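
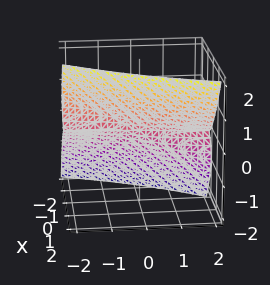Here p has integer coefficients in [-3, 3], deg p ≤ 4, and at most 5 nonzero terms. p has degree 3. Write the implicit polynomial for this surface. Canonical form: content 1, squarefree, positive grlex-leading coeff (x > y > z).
x^3 + 3*x*z^2 - 2*y*z^2 - 2*z^3

(a) Degree: no degree-2 surface has this shape, so deg p = 3.
(b) From the visible intercepts: it crosses the z-axis at the gridline z = 0; it meets the x-axis at x = 0 (among the integer gridlines); the visible y-axis segment lies entirely on the surface.
(c) The integer polynomial consistent with all of this is the stated p.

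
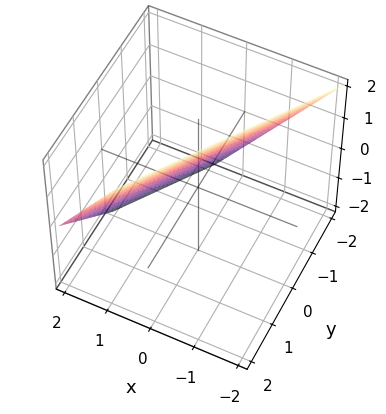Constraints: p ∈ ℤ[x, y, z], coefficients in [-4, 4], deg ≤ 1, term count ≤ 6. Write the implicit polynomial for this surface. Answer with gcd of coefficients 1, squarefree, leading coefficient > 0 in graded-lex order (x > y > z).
1. Degree: the surface is flat (a plane), so deg p = 1.
2. Checking where it meets the axes: it crosses the y-axis at the gridline y = -1; one z-axis crossing is at z = 1.
3. Solving for integer coefficients yields p as stated.

3*x - 2*y + 2*z - 2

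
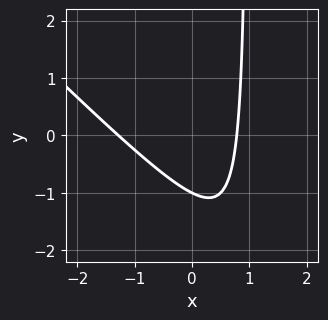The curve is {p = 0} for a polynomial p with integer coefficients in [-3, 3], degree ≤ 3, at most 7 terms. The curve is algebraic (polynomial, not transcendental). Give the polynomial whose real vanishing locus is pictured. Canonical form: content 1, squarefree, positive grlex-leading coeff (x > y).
2*x^2 + 2*x*y + x - 2*y - 2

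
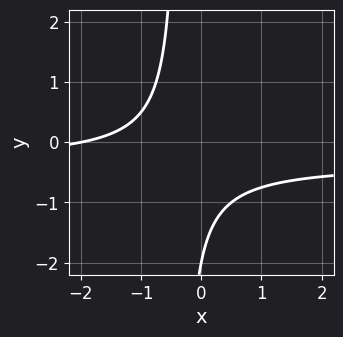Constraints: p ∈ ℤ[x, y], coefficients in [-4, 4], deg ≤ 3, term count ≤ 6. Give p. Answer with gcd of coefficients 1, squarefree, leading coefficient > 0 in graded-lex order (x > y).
3*x*y + x + y + 2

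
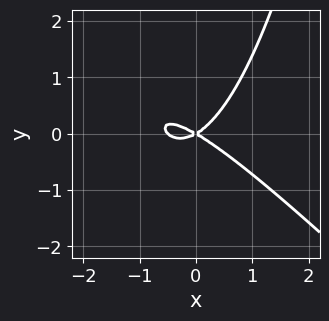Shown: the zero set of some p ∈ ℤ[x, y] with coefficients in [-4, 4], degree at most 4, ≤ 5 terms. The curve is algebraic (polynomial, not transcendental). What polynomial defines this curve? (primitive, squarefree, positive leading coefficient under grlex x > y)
2*x^3 + 2*x^2*y + x^2 - 3*y^2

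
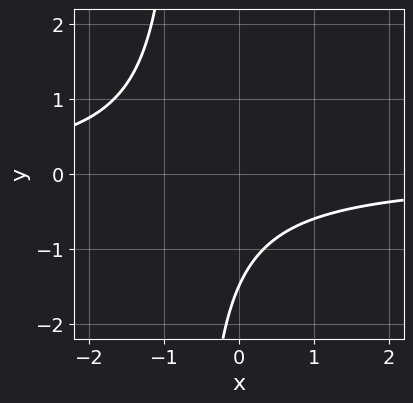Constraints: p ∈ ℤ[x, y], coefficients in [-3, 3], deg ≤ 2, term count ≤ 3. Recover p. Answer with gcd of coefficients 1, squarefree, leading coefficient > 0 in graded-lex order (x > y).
(a) deg p = 2. No degree-1 curve has this shape.
(b) From the axis intercepts and sections: the curve avoids every integer x-axis point in the box.
(c) These observations pin down the coefficients.

3*x*y + 2*y + 3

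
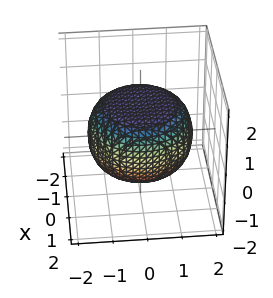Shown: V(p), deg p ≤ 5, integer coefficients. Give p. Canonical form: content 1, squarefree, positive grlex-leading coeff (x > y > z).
(a) Degree: the shape is more complex than any degree-3 surface, so deg p = 4.
(b) Symmetry: the surface is invariant under rotation about z: p = q(x² + y², z).
(c) From the visible intercepts: the z-axis gridline crossings are at z ∈ {-1, 1}; a circular section at z = 0 has radius between 1 and 2.
(d) These observations pin down the coefficients.

x^4 + 2*x^2*y^2 + y^4 - x^2 - y^2 + 3*z^2 - 3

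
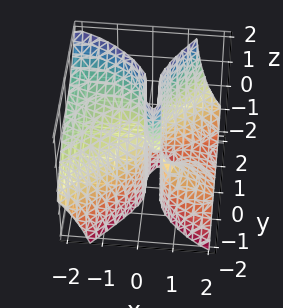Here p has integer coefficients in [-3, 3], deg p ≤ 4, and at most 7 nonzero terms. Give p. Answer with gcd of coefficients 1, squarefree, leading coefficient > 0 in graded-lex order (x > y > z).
deg p = 3. The shape is more complex than any degree-2 surface.
Against the integer gridlines: it crosses the y-axis at the gridline y = 0; every point of the z-axis in the box is on the surface; one x-axis crossing is at x = 0.
Fitting integer coefficients to these (and the overall shape) gives p.

x^3 + 2*x^2*z - y^3 + x*y - x*z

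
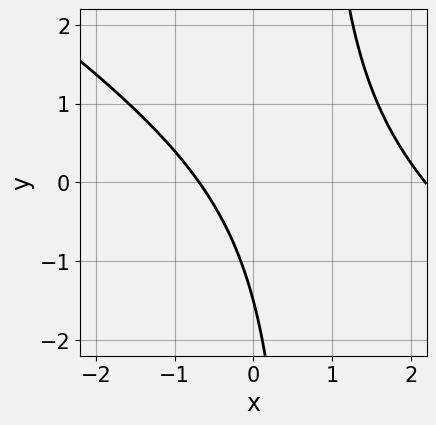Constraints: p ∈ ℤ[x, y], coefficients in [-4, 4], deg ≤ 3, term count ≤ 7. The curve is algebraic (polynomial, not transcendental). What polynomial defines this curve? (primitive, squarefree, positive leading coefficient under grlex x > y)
First, the degree is 2 — the shape is more complex than any degree-1 curve.
Finally, solving for integer coefficients yields p as stated.

2*x^2 + 3*x*y - 3*x - 2*y - 3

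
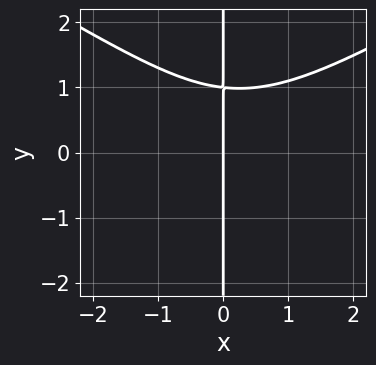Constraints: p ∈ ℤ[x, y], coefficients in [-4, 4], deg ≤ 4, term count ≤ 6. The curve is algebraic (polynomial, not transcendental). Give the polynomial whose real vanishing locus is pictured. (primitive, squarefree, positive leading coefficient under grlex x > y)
x^3*y - 3*x*y^3 + x^3 - x^2*y + 3*x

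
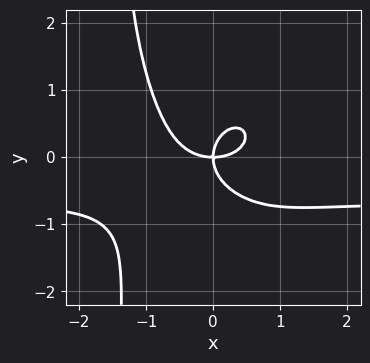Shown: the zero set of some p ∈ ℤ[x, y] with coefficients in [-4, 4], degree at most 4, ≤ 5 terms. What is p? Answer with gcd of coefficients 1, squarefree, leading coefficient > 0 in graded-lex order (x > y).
Degree: the shape is more complex than any degree-3 curve, so deg p = 4.
From the axis intercepts and sections: one x-axis crossing is at x = 0; it crosses the y-axis at the gridline y = 0.
Fitting integer coefficients to these (and the overall shape) gives p.

3*x^3*y + 2*x*y^3 + 2*x^3 + 3*y^3 - 3*x*y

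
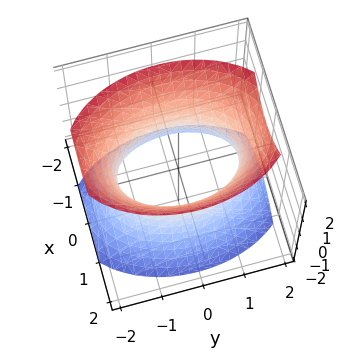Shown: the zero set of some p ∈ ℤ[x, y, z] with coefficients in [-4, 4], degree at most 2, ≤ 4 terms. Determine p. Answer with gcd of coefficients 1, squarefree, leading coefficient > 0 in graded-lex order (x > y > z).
First, degree: an hourglass — one-sheet hyperboloid; a quadric, so deg p = 2.
Next, symmetries: the x ↦ −x reflection is a symmetry, so x appears only in even powers; mirror symmetry y ↦ −y ⇒ only even powers of y; mirror symmetry z ↦ −z ⇒ only even powers of z.
Next, from the axis intercepts and sections: no z-intercept at any integer in the box; among the integer gridlines, it crosses the x-axis at x ∈ {-1, 1}.
Finally, these observations pin down the coefficients.

2*x^2 + y^2 - z^2 - 2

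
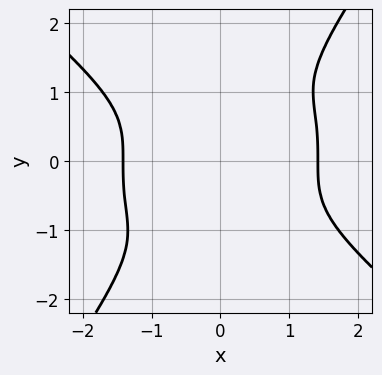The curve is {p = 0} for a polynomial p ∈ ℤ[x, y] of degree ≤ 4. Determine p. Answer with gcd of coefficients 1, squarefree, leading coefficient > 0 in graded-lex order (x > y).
The degree is 4 — a generic line meets the curve in up to 4 points.
The integer polynomial consistent with all of this is the stated p.

x^4 + x*y^3 - y^4 - 2*x^2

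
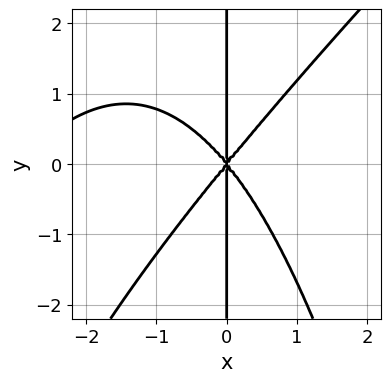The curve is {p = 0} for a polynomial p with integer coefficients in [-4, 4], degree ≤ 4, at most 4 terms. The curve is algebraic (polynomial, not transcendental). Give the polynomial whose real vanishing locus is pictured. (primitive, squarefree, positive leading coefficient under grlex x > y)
First, the degree is 4 — no degree-3 curve has this shape.
Then, from the axis intercepts and sections: the visible y-axis segment lies entirely on the curve; it meets the x-axis at x = 0 (among the integer gridlines).
Finally, matching integer coefficients to the picture gives p.

x^4 - x^3*y + 3*x^3 - 2*x*y^2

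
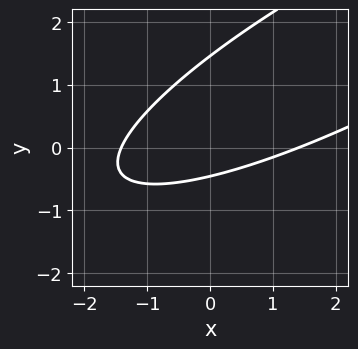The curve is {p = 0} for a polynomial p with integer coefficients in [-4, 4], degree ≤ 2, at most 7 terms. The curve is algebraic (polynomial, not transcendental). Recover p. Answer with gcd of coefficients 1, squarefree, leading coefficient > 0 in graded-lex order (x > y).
The degree is 2 — no degree-1 curve has this shape.
The integer polynomial consistent with all of this is the stated p.

x^2 - 3*x*y + 3*y^2 - 3*y - 2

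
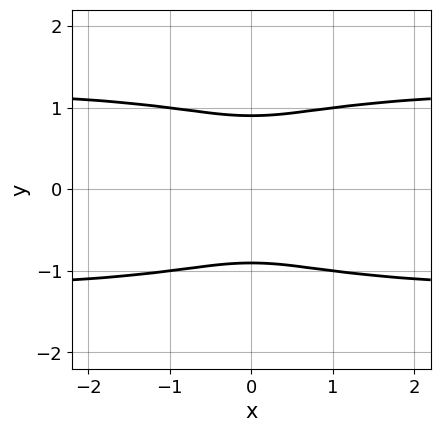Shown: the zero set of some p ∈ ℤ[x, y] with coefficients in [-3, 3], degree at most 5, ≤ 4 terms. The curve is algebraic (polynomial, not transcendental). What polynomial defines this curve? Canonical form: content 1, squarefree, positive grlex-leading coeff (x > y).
2*x^2*y^2 + 3*y^4 - 3*x^2 - 2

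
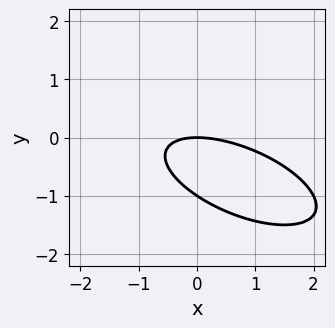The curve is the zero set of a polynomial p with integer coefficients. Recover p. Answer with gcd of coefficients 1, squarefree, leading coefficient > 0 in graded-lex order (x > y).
x^2 + 2*x*y + 3*y^2 + 3*y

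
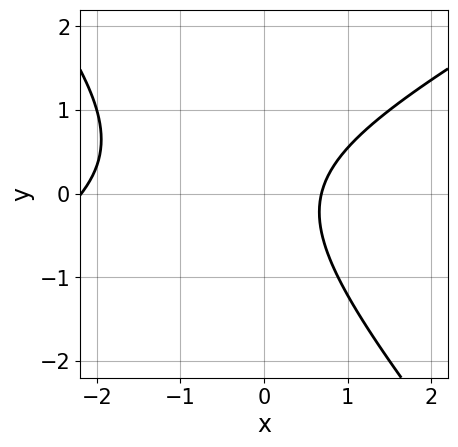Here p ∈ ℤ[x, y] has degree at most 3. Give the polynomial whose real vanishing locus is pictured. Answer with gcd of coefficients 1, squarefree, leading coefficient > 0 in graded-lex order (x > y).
2*x^2 - 2*x*y - 3*y^2 + 3*x - 3

(a) deg p = 2. The shape is more complex than any degree-1 curve.
(b) Against the integer gridlines: no y-intercept at any integer in the box.
(c) Together with the visible shape, these determine p as stated.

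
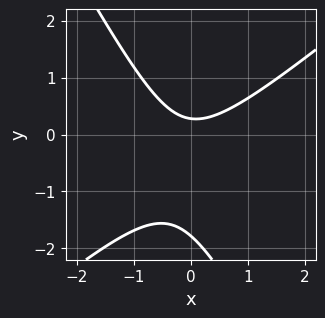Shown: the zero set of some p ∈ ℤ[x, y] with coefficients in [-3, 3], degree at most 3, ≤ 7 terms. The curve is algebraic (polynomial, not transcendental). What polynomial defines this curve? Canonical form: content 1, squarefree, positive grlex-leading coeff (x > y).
First, the degree is 2 — no degree-1 curve has this shape.
Next, against the integer gridlines: no x-intercept at any integer in the box.
Finally, these observations pin down the coefficients.

3*x^2 - 2*x*y - 2*y^2 - 3*y + 1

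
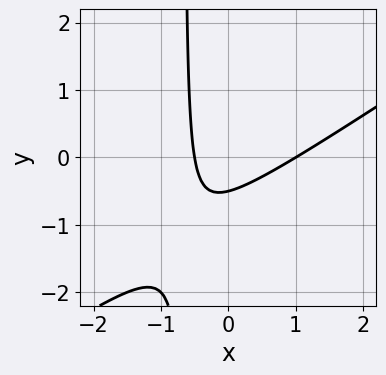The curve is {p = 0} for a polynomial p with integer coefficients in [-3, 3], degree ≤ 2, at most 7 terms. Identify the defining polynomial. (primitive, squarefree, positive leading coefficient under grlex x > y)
2*x^2 - 3*x*y - x - 2*y - 1

deg p = 2.
Reading off the gridlines: it meets the x-axis at x = 1 (among the integer gridlines).
Matching integer coefficients to the picture gives p.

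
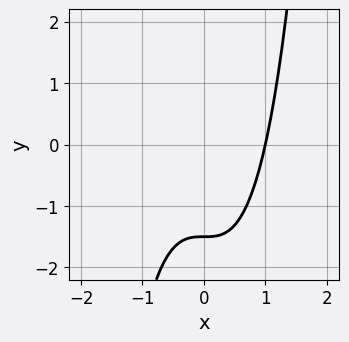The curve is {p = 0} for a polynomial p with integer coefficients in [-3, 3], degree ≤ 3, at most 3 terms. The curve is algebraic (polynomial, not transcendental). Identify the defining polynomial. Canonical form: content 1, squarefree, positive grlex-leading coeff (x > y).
3*x^3 - 2*y - 3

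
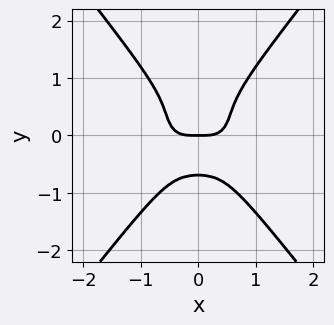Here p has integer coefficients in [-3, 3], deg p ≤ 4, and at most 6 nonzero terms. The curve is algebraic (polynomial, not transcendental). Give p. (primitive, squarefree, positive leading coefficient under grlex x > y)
First, deg p = 4.
Then, symmetries: mirror symmetry x ↦ −x ⇒ only even powers of x.
Next, against the integer gridlines: one x-axis crossing is at x = 0; one y-axis crossing is at y = 0.
Finally, solving for integer coefficients yields p as stated.

3*x^4 + 3*x^2*y^2 - 3*y^4 - y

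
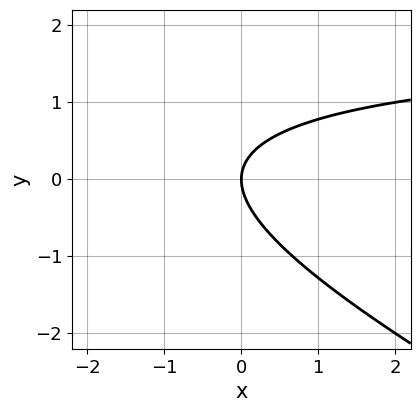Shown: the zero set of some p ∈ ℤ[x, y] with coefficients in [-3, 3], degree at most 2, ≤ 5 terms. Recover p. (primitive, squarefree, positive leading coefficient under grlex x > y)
x*y + 2*y^2 - 2*x

First, deg p = 2. The shape is more complex than any degree-1 curve.
Then, from the visible intercepts: one x-axis crossing is at x = 0; one y-axis crossing is at y = 0.
Finally, putting this together gives p.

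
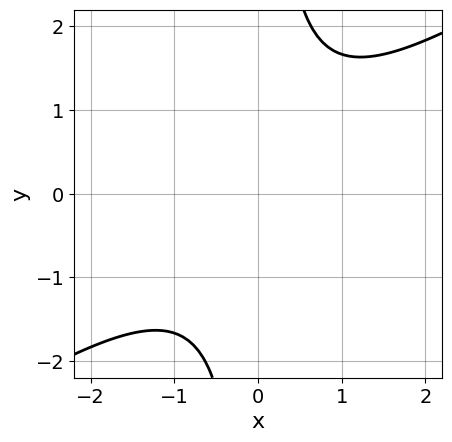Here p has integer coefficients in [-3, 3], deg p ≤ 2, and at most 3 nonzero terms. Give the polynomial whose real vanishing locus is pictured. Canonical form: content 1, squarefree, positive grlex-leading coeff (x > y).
Degree: no degree-1 curve has this shape, so deg p = 2.
From the axis intercepts and sections: the curve avoids every integer y-axis point in the box; it misses every integer gridline on the x-axis.
Putting this together gives p.

2*x^2 - 3*x*y + 3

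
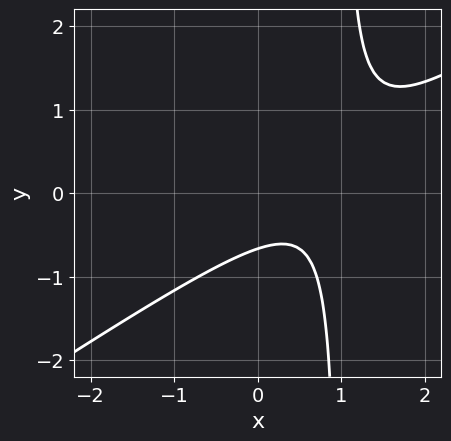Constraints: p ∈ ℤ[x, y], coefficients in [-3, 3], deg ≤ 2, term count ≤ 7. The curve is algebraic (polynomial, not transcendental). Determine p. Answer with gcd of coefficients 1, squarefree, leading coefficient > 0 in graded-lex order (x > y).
2*x^2 - 3*x*y - 3*x + 3*y + 2

1. The degree is 2 — the shape is more complex than any degree-1 curve.
2. From the axis intercepts and sections: no x-intercept at any integer in the box.
3. These observations pin down the coefficients.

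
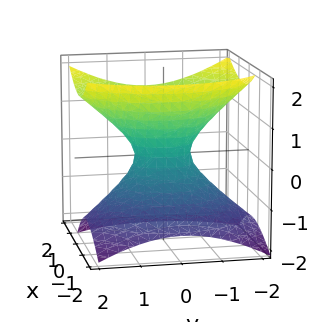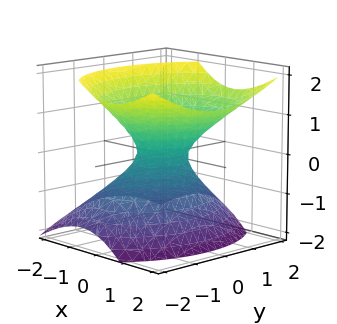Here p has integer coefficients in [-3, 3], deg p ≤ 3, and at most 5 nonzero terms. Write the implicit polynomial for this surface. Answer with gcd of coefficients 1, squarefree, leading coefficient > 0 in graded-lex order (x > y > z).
3*x^2 - 2*x*z + 2*y^2 - 3*z^2 - 1

1. Degree: a generic line meets the surface in up to 2 points, so deg p = 2.
2. Observable constraints: it misses every integer gridline on the z-axis.
3. Together with the visible shape, these determine p as stated.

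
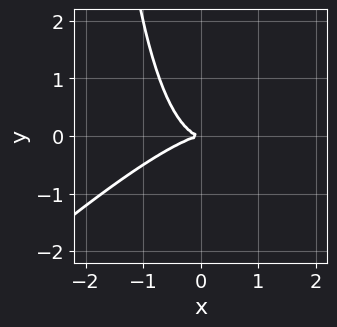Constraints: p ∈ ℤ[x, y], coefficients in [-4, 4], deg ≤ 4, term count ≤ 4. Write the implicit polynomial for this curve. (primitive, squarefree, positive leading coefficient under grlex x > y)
2*x^3 - 3*x^2*y + x*y^2 + 3*y^2

The degree is 3 — a generic line meets the curve in up to 3 points.
Against the integer gridlines: it crosses the x-axis at the gridline x = 0; it meets the y-axis at y = 0 (among the integer gridlines).
The integer polynomial consistent with all of this is the stated p.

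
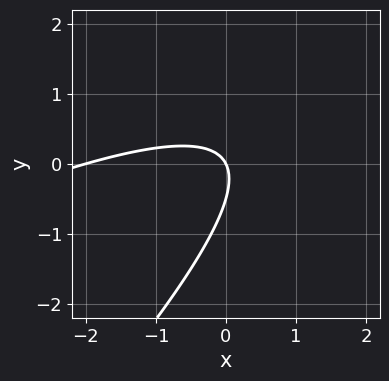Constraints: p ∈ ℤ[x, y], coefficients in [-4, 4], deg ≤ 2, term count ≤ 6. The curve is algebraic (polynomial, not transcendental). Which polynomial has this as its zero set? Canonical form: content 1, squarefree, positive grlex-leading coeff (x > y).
x^2 - 3*x*y + 2*y^2 + 2*x + y

1. The degree is 2 — a generic line meets the curve in up to 2 points.
2. Observable constraints: among the integer gridlines, it crosses the x-axis at x ∈ {-2, 0}; it crosses the y-axis at the gridline y = 0.
3. The integer polynomial consistent with all of this is the stated p.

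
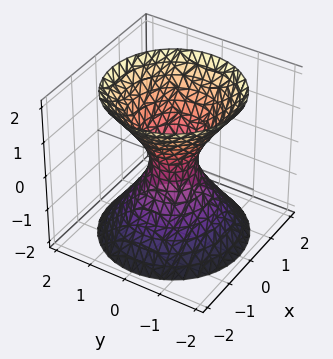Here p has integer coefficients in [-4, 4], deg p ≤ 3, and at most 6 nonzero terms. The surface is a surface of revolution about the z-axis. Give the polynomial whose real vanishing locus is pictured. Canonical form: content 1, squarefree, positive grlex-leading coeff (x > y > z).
1. deg p = 2. A generic line meets the surface in up to 2 points.
2. Symmetries: rotational symmetry about the z-axis ⇒ p depends on x, y only through x² + y².
3. Reading off the gridlines: the surface avoids every integer z-axis point in the box; a circular section at z = 1 has radius exactly 1.
4. Matching integer coefficients to the picture gives p.

3*x^2 + 3*y^2 - 2*z^2 - 1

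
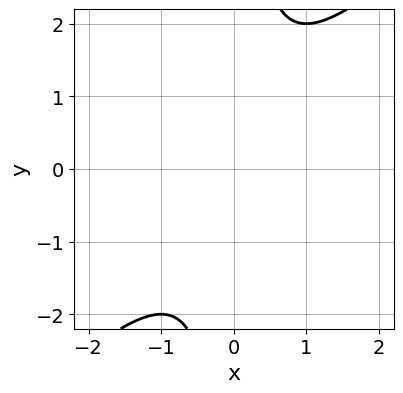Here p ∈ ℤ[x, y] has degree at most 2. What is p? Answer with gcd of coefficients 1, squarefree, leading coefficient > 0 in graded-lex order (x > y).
1. deg p = 2.
2. Observable constraints: the curve avoids every integer y-axis point in the box; the curve avoids every integer x-axis point in the box.
3. Fitting integer coefficients to these (and the overall shape) gives p.

x^2 - x*y + 1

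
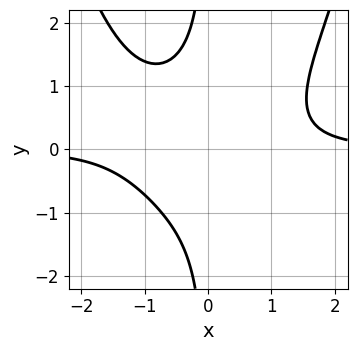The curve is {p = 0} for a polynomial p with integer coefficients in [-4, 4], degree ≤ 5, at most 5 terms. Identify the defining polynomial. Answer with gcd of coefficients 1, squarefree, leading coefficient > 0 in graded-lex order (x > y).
deg p = 4.
Against the integer gridlines: it misses every integer gridline on the x-axis; the curve avoids every integer y-axis point in the box.
Fitting integer coefficients to these (and the overall shape) gives p.

2*x^3*y - 3*x*y^2 - 3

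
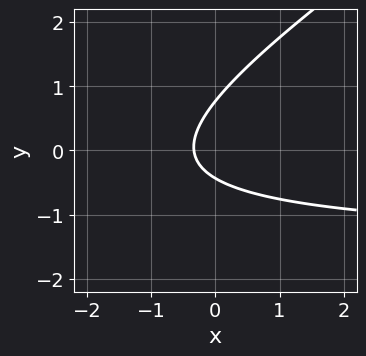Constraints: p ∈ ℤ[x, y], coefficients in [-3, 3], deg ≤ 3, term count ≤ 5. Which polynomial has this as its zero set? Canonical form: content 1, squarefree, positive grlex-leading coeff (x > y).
2*x*y - 3*y^2 + 3*x + y + 1

(a) Degree: a generic line meets the curve in up to 2 points, so deg p = 2.
(b) The integer polynomial consistent with all of this is the stated p.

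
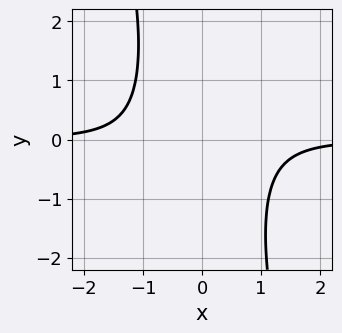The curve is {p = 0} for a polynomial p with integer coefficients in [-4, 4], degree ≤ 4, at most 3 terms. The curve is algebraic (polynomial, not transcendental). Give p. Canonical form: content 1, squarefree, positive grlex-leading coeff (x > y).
3*x^3*y + x^2*y^2 + 3

(a) Degree: the shape is more complex than any degree-3 curve, so deg p = 4.
(b) From the axis intercepts and sections: the curve avoids every integer y-axis point in the box; no x-intercept at any integer in the box.
(c) The integer polynomial consistent with all of this is the stated p.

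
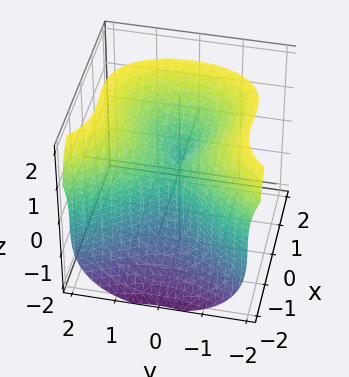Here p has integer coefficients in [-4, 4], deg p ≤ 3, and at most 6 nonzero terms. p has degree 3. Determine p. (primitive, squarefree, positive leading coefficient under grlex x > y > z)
2*x^3 - z^3 + 2*x^2 + 3*y^2

(a) The degree is 3 — the shape is more complex than any degree-2 surface.
(b) Checking where it meets the axes: it crosses the z-axis at the gridline z = 0; the x-axis gridline crossings are at x ∈ {-1, 0}.
(c) Matching integer coefficients to the picture gives p.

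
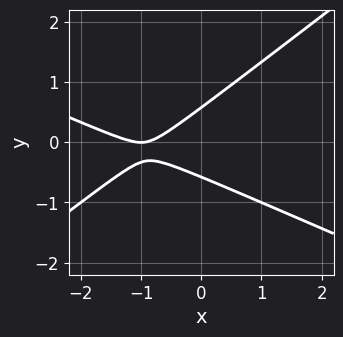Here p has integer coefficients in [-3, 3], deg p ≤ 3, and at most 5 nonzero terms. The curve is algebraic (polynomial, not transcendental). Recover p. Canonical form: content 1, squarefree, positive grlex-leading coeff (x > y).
1. deg p = 2.
2. Reading off the gridlines: it meets the x-axis at x = -1 (among the integer gridlines).
3. Assembling these constraints gives the stated polynomial.

x^2 + x*y - 3*y^2 + 2*x + 1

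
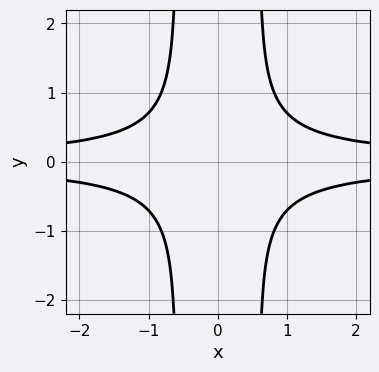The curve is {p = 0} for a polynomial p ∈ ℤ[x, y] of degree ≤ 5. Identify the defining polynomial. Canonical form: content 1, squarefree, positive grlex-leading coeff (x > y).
3*x^2*y^2 - y^2 - 1

First, the degree is 4 — a generic line meets the curve in up to 4 points.
Next, symmetries: it's symmetric under x → −x, forcing even powers of x; mirror symmetry y ↦ −y ⇒ only even powers of y.
Then, reading off the gridlines: it misses every integer gridline on the x-axis; no y-intercept at any integer in the box.
Finally, fitting integer coefficients to these (and the overall shape) gives p.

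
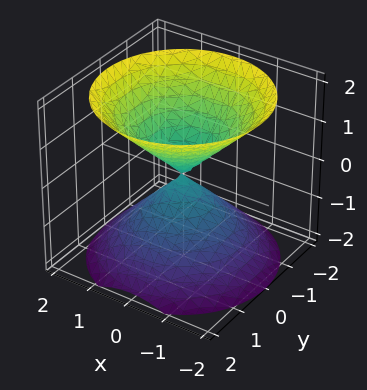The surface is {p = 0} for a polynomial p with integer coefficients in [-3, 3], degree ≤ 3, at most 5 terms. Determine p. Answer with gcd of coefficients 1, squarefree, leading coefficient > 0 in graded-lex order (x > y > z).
x^2 + y^2 - z^2

(a) There are 2 components. They look like related sheets of one shape, so recover p as a whole.
(b) deg p = 2. A double cone through the origin; a quadric.
(c) Symmetries: it's symmetric under z → −z, forcing even powers of z; rotational symmetry about the z-axis ⇒ p depends on x, y only through x² + y².
(d) From the axis intercepts and sections: it crosses the z-axis at the gridline z = 0; it crosses the x-axis at the gridline x = 0.
(e) Matching integer coefficients to the picture gives p.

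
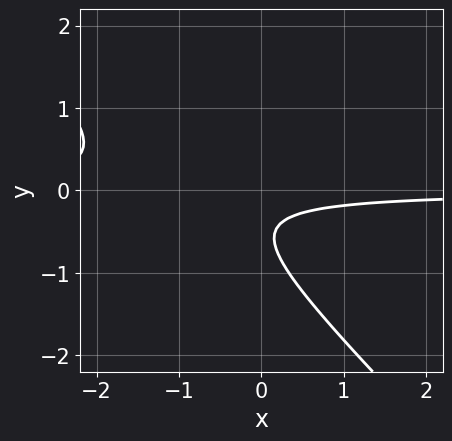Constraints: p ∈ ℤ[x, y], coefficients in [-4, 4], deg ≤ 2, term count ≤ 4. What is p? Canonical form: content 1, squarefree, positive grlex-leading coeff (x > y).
3*x*y + 3*y^2 + 3*y + 1

First, the degree is 2 — no degree-1 curve has this shape.
Then, observable constraints: it misses every integer gridline on the x-axis; the curve avoids every integer y-axis point in the box.
Finally, assembling these constraints gives the stated polynomial.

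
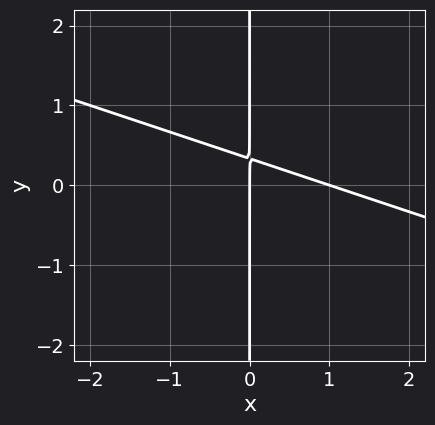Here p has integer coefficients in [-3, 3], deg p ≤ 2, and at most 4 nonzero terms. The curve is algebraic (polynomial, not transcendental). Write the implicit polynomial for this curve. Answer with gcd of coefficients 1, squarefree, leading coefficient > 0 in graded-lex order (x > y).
1. Degree: a generic line meets the curve in up to 2 points, so deg p = 2.
2. Checking where it meets the axes: the visible y-axis segment lies entirely on the curve; the x-axis gridline crossings are at x ∈ {0, 1}.
3. Fitting integer coefficients to these (and the overall shape) gives p.

x^2 + 3*x*y - x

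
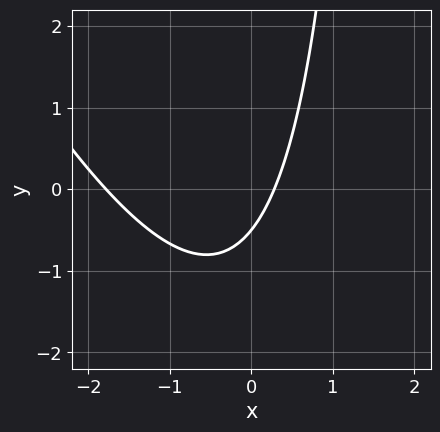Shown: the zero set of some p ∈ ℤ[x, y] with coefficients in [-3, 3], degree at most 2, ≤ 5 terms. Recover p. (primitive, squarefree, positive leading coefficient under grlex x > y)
1. The degree is 2 — a generic line meets the curve in up to 2 points.
2. The integer polynomial consistent with all of this is the stated p.

2*x^2 + x*y + 3*x - 2*y - 1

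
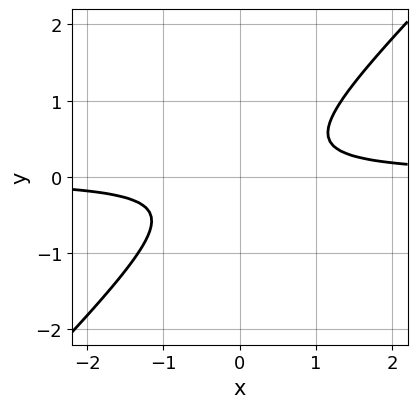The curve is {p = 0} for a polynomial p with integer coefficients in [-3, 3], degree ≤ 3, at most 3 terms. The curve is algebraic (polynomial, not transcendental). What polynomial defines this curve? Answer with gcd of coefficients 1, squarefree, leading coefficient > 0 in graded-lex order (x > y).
3*x*y - 3*y^2 - 1

(a) The degree is 2 — a generic line meets the curve in up to 2 points.
(b) Against the integer gridlines: it misses every integer gridline on the y-axis; no x-intercept at any integer in the box.
(c) The integer polynomial consistent with all of this is the stated p.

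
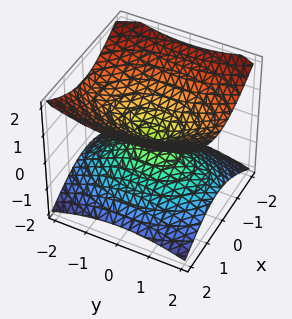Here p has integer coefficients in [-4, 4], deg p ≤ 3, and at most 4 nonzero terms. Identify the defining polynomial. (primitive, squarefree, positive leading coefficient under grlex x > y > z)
1. The degree is 2 — two nappes meeting at a single point; a quadric.
2. Symmetries: it's symmetric under z → −z, forcing even powers of z; it's symmetric under x → −x, forcing even powers of x; it's symmetric under y → −y, forcing even powers of y.
3. From the visible intercepts: it crosses the y-axis at the gridline y = 0; one z-axis crossing is at z = 0.
4. Matching integer coefficients to the picture gives p.

2*x^2 + y^2 - 3*z^2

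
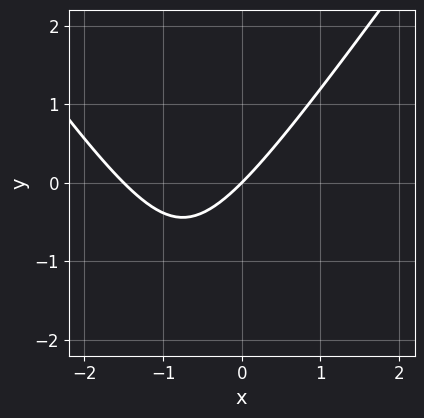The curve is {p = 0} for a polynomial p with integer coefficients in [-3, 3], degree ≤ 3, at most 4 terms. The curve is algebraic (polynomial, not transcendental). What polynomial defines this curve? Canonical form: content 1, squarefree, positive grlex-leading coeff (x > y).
1. Degree: no degree-1 curve has this shape, so deg p = 2.
2. Against the integer gridlines: one x-axis crossing is at x = 0; it meets the y-axis at y = 0 (among the integer gridlines).
3. Putting this together gives p.

2*x^2 - y^2 + 3*x - 3*y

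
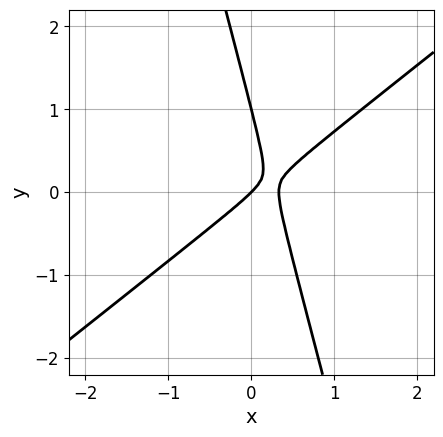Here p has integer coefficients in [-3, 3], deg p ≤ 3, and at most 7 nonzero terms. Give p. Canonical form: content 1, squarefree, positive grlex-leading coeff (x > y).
(a) Degree: no degree-1 curve has this shape, so deg p = 2.
(b) Reading off the gridlines: it crosses the x-axis at the gridline x = 0; the y-axis gridline crossings are at y ∈ {0, 1}.
(c) Solving for integer coefficients yields p as stated.

3*x^2 - 3*x*y - y^2 - x + y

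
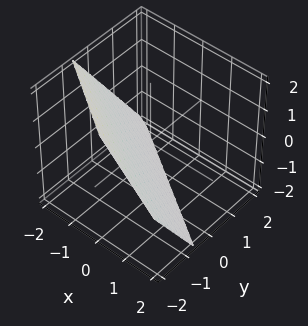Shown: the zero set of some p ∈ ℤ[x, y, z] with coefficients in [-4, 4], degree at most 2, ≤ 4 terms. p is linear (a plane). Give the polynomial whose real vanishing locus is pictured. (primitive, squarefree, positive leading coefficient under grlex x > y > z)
2*x + 3*y + 2*z + 2

deg p = 1. The surface is flat (a plane).
Against the integer gridlines: it crosses the z-axis at the gridline z = -1; one x-axis crossing is at x = -1.
Solving for integer coefficients yields p as stated.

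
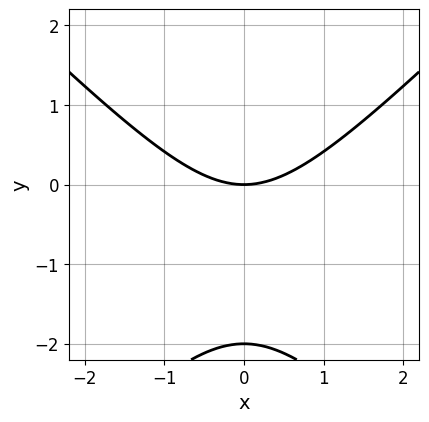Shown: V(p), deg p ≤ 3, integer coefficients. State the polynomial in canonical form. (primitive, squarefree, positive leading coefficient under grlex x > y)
x^2 - y^2 - 2*y

Degree: a generic line meets the curve in up to 2 points, so deg p = 2.
Symmetries: mirror symmetry x ↦ −x ⇒ only even powers of x.
Checking where it meets the axes: it crosses the x-axis at the gridline x = 0; among the integer gridlines, it crosses the y-axis at y ∈ {-2, 0}.
Fitting integer coefficients to these (and the overall shape) gives p.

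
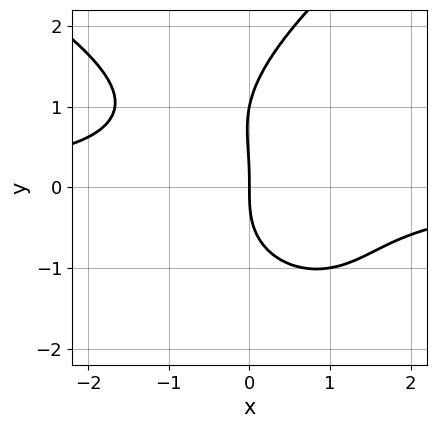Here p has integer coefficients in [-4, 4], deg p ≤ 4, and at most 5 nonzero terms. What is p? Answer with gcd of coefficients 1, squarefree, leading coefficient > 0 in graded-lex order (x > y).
The degree is 4 — a generic line meets the curve in up to 4 points.
Checking where it meets the axes: among the integer gridlines, it crosses the y-axis at y ∈ {0, 1}; it crosses the x-axis at the gridline x = 0.
Assembling these constraints gives the stated polynomial.

y^4 - 3*x^2*y - 2*x*y^2 - y^3 - 3*x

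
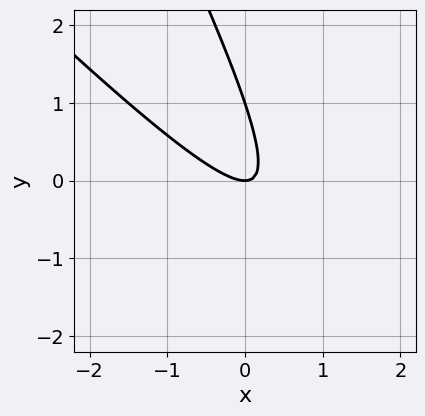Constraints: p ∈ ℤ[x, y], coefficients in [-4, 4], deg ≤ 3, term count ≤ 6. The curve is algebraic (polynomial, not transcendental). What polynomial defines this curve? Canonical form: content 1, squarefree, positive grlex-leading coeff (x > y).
2*x^2 + 3*x*y + y^2 - y

First, the degree is 2 — the shape is more complex than any degree-1 curve.
Next, checking where it meets the axes: one x-axis crossing is at x = 0; among the integer gridlines, it crosses the y-axis at y ∈ {0, 1}.
Finally, matching integer coefficients to the picture gives p.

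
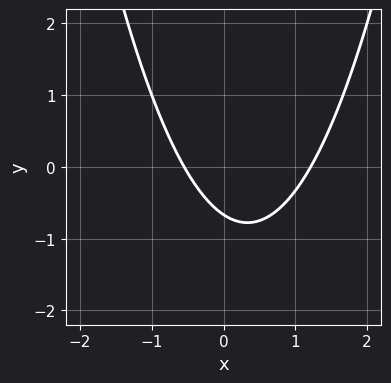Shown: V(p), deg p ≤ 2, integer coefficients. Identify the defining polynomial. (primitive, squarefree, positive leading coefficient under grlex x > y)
(a) The degree is 2 — no degree-1 curve has this shape.
(b) Matching integer coefficients to the picture gives p.

3*x^2 - 2*x - 3*y - 2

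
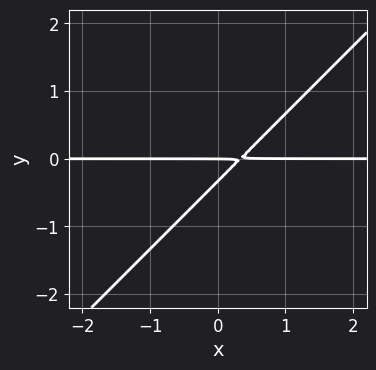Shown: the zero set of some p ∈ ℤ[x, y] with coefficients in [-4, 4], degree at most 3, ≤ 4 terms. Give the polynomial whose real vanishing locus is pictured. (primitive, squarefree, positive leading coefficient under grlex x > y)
(a) Degree: no degree-1 curve has this shape, so deg p = 2.
(b) From the visible intercepts: it crosses the y-axis at the gridline y = 0; the visible x-axis segment lies entirely on the curve.
(c) Putting this together gives p.

3*x*y - 3*y^2 - y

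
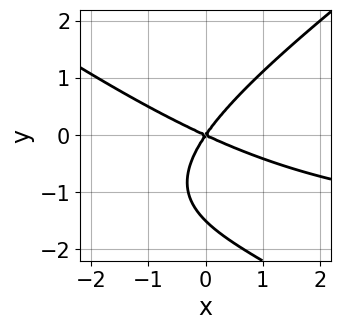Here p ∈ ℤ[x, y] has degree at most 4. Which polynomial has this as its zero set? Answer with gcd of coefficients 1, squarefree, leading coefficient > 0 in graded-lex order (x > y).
x^2*y - 2*y^3 + 2*x^2 + 3*x*y - 3*y^2

The degree is 3 — the shape is more complex than any degree-2 curve.
Observable constraints: it meets the y-axis at y = 0 (among the integer gridlines); one x-axis crossing is at x = 0.
Fitting integer coefficients to these (and the overall shape) gives p.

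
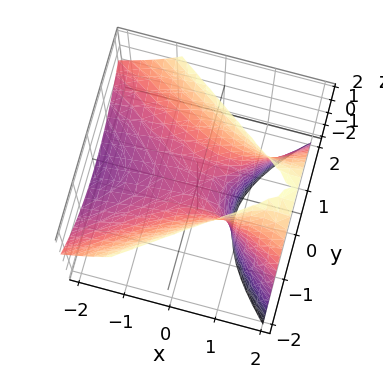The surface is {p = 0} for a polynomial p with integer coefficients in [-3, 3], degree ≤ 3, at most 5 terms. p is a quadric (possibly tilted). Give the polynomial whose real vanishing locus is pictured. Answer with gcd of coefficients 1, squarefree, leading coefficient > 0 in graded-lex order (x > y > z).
x^2 - 2*x*z - 2*y^2 + 2*z

(a) deg p = 2.
(b) Against the integer gridlines: it crosses the z-axis at the gridline z = 0; it meets the y-axis at y = 0 (among the integer gridlines).
(c) Solving for integer coefficients yields p as stated.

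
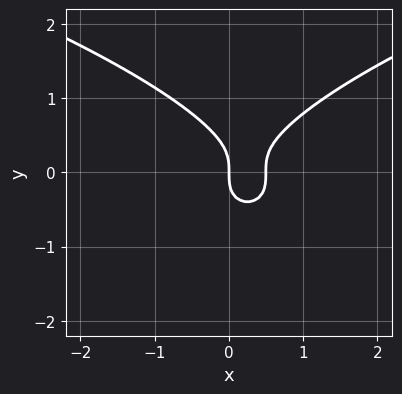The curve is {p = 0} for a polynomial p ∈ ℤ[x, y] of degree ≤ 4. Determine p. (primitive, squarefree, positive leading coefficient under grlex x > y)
2*y^3 - 2*x^2 + x

(a) deg p = 3. The shape is more complex than any degree-2 curve.
(b) From the axis intercepts and sections: one x-axis crossing is at x = 0; it meets the y-axis at y = 0 (among the integer gridlines).
(c) Putting this together gives p.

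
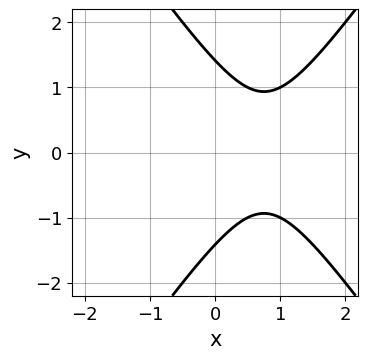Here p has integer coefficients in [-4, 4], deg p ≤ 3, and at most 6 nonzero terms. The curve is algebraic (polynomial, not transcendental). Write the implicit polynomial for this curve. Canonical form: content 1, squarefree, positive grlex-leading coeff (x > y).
2*x^2 - y^2 - 3*x + 2

First, the degree is 2 — a generic line meets the curve in up to 2 points.
Then, symmetries: the y ↦ −y reflection is a symmetry, so y appears only in even powers.
Next, reading off the gridlines: no x-intercept at any integer in the box.
Finally, fitting integer coefficients to these (and the overall shape) gives p.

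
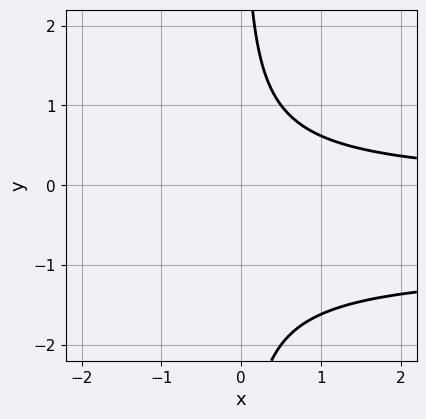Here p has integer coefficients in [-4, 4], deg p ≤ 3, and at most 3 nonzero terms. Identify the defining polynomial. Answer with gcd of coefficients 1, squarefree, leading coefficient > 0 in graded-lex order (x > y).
x*y^2 + x*y - 1

Degree: the shape is more complex than any degree-2 curve, so deg p = 3.
Reading off the gridlines: the curve avoids every integer x-axis point in the box; no y-intercept at any integer in the box.
These observations pin down the coefficients.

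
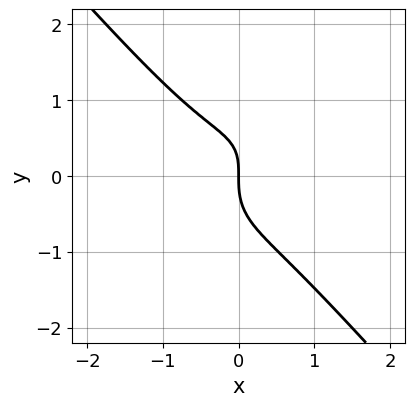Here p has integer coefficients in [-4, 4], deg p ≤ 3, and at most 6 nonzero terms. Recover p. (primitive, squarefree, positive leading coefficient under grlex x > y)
3*x^3 + 2*y^3 - x*y + 2*x

Degree: a generic line meets the curve in up to 3 points, so deg p = 3.
Reading off the gridlines: it crosses the y-axis at the gridline y = 0; one x-axis crossing is at x = 0.
The integer polynomial consistent with all of this is the stated p.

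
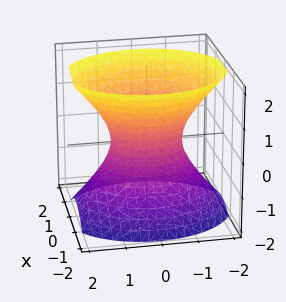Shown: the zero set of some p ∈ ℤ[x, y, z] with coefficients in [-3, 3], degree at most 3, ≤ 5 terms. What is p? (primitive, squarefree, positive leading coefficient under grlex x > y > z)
(a) Degree: one connected sheet with a waist; a quadric, so deg p = 2.
(b) Symmetries: mirror symmetry x ↦ −x ⇒ only even powers of x; the z ↦ −z reflection is a symmetry, so z appears only in even powers; the y ↦ −y reflection is a symmetry, so y appears only in even powers.
(c) From the visible intercepts: the y-axis gridline crossings are at y ∈ {-1, 1}; the surface avoids every integer z-axis point in the box.
(d) Solving for integer coefficients yields p as stated.

3*x^2 + 2*y^2 - 2*z^2 - 2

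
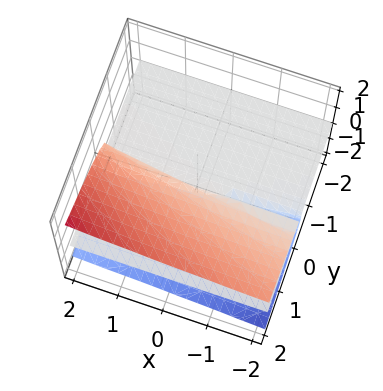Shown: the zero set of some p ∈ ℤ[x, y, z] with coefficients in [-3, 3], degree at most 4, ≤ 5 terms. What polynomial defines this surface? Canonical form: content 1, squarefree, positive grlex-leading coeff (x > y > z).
x*z^2 - 3*z^3 + 2*y*z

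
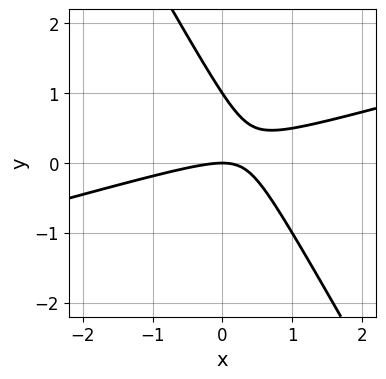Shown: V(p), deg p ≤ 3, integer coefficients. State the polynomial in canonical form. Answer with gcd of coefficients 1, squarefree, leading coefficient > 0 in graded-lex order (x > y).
x^2 - 3*x*y - 2*y^2 + 2*y

1. The degree is 2 — a generic line meets the curve in up to 2 points.
2. Observable constraints: one x-axis crossing is at x = 0; the y-axis gridline crossings are at y ∈ {0, 1}.
3. The integer polynomial consistent with all of this is the stated p.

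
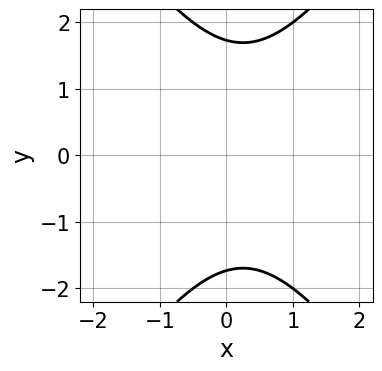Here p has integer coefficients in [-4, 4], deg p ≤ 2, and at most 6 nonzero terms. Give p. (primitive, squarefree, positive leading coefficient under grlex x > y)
2*x^2 - y^2 - x + 3

1. Degree: no degree-1 curve has this shape, so deg p = 2.
2. Symmetries: it's symmetric under y → −y, forcing even powers of y.
3. From the axis intercepts and sections: no x-intercept at any integer in the box.
4. The integer polynomial consistent with all of this is the stated p.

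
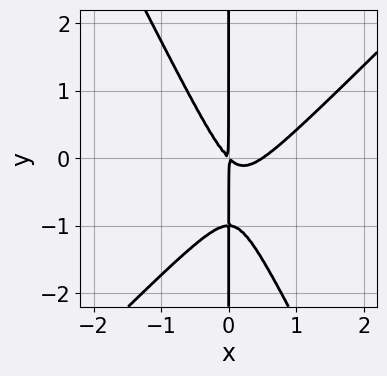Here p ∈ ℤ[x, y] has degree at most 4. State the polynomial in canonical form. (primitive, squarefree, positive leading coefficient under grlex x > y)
1. deg p = 3. A generic line meets the curve in up to 3 points.
2. From the visible intercepts: the visible y-axis segment lies entirely on the curve.
3. Putting this together gives p.

2*x^3 - x^2*y - x*y^2 - x^2 - x*y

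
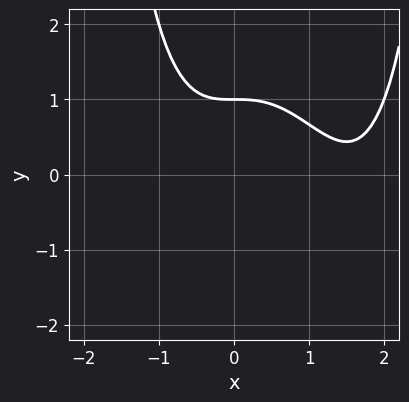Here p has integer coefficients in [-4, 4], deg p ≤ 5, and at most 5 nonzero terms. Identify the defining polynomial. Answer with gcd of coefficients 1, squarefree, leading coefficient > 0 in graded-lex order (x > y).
(a) deg p = 4.
(b) Checking where it meets the axes: it misses every integer gridline on the x-axis; one y-axis crossing is at y = 1.
(c) Together with the visible shape, these determine p as stated.

x^4 - 2*x^3 - 3*y + 3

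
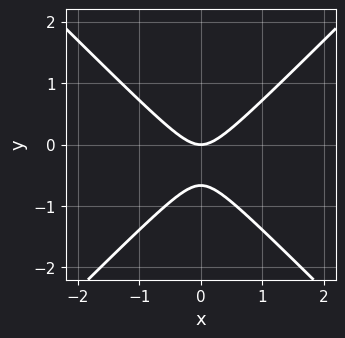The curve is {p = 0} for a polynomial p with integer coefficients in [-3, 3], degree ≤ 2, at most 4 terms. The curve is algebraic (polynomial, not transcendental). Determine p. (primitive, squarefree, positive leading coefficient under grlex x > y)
(a) Degree: a generic line meets the curve in up to 2 points, so deg p = 2.
(b) Symmetries: it's symmetric under x → −x, forcing even powers of x.
(c) Checking where it meets the axes: it crosses the y-axis at the gridline y = 0; one x-axis crossing is at x = 0.
(d) Putting this together gives p.

3*x^2 - 3*y^2 - 2*y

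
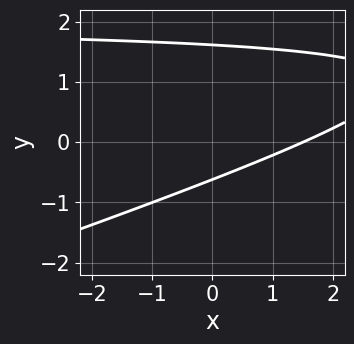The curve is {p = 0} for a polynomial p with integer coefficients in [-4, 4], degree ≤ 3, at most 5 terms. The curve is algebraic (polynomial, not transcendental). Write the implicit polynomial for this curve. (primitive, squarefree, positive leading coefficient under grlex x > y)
The degree is 2 — the shape is more complex than any degree-1 curve.
Putting this together gives p.

x*y - 3*y^2 - 2*x + 3*y + 3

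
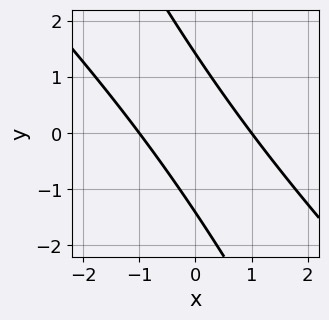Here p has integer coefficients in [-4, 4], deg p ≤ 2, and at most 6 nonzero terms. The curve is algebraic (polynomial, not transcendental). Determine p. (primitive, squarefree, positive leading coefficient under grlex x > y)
2*x^2 + 3*x*y + y^2 - 2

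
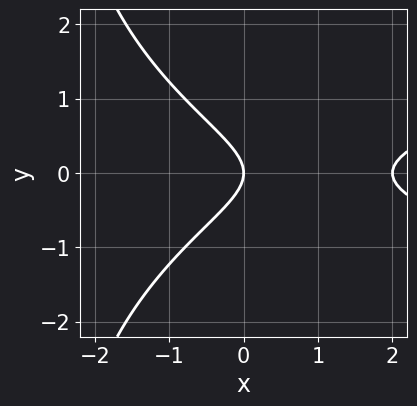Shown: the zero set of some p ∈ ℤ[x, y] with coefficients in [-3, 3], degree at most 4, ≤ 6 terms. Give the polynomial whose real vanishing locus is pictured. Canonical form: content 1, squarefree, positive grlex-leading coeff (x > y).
x*y^2 - x^2 + 3*y^2 + 2*x

(a) Degree: no degree-2 curve has this shape, so deg p = 3.
(b) Symmetries: it's symmetric under y → −y, forcing even powers of y.
(c) Observable constraints: among the integer gridlines, it crosses the x-axis at x ∈ {0, 2}; it crosses the y-axis at the gridline y = 0.
(d) These observations pin down the coefficients.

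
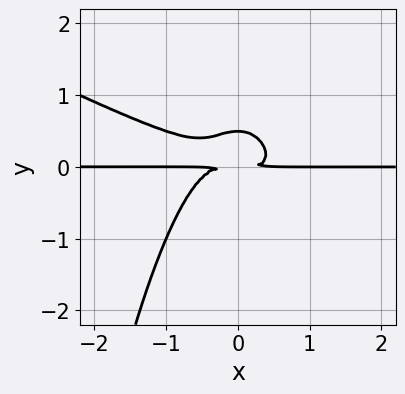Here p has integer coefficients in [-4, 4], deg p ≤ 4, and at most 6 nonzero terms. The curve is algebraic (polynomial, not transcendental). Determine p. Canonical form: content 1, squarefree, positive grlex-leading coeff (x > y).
First, deg p = 4.
Next, from the visible intercepts: the visible x-axis segment lies entirely on the curve.
Finally, together with the visible shape, these determine p as stated.

x^3*y + 2*x^2*y^2 + 2*y^3 - y^2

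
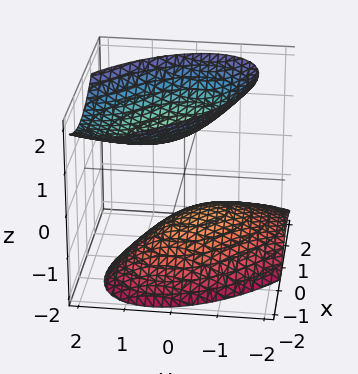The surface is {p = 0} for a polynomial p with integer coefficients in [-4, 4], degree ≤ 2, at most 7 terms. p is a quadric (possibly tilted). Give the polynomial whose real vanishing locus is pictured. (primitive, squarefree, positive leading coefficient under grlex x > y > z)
There are 2 components.
The degree is 2 — no degree-1 surface has this shape.
From the visible intercepts: the z-axis gridline crossings are at z ∈ {-1, 1}; the surface avoids every integer y-axis point in the box; the surface avoids every integer x-axis point in the box.
These observations pin down the coefficients.

2*x^2 + 2*x*y + 2*y^2 - y*z - 2*z^2 + 2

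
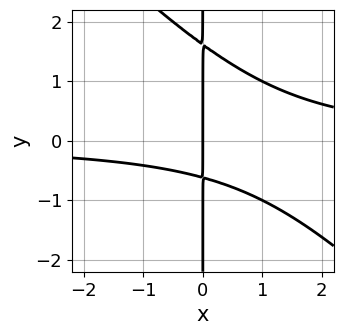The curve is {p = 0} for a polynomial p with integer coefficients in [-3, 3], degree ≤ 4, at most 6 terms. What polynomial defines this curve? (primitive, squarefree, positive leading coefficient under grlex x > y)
x^2*y + x*y^2 - x*y - x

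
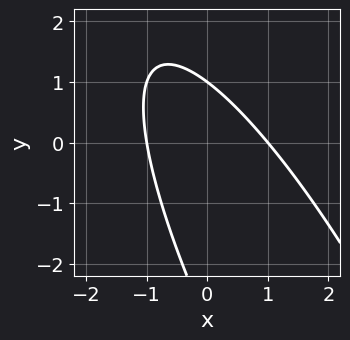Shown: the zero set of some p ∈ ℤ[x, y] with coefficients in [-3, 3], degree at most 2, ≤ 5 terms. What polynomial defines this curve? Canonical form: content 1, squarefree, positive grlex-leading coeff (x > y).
3*x^2 + 3*x*y + y^2 + 2*y - 3

First, the degree is 2 — no degree-1 curve has this shape.
Then, against the integer gridlines: one y-axis crossing is at y = 1; the x-axis gridline crossings are at x ∈ {-1, 1}.
Finally, assembling these constraints gives the stated polynomial.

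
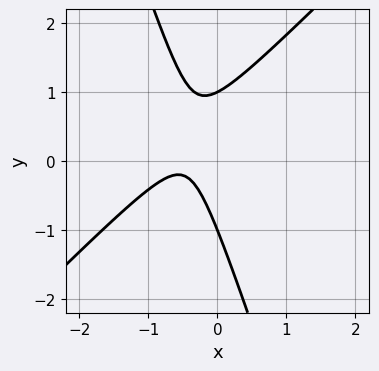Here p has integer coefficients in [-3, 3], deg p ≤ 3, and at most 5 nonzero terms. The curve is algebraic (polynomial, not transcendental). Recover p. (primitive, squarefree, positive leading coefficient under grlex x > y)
3*x^2 - 2*x*y - y^2 + 3*x + 1

First, the degree is 2 — a generic line meets the curve in up to 2 points.
Next, against the integer gridlines: the y-axis gridline crossings are at y ∈ {-1, 1}; no x-intercept at any integer in the box.
Finally, matching integer coefficients to the picture gives p.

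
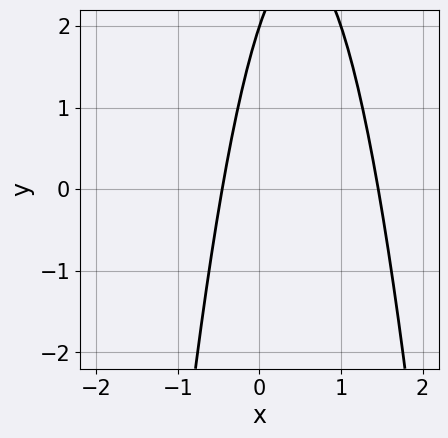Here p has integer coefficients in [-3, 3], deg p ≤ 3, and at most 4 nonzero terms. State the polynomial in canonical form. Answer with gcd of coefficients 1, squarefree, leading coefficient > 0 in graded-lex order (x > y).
3*x^2 - 3*x + y - 2

Degree: no degree-1 curve has this shape, so deg p = 2.
From the axis intercepts and sections: one y-axis crossing is at y = 2.
Fitting integer coefficients to these (and the overall shape) gives p.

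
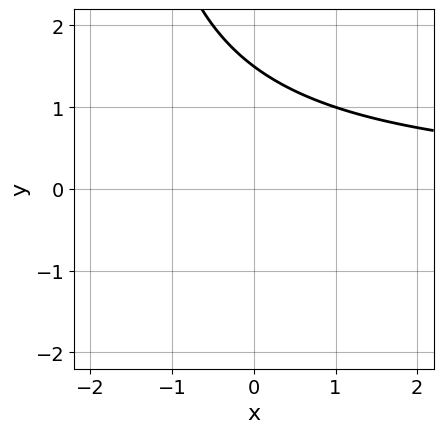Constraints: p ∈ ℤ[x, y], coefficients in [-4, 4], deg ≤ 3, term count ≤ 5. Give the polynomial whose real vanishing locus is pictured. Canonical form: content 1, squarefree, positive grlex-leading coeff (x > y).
(a) Degree: the shape is more complex than any degree-1 curve, so deg p = 2.
(b) From the visible intercepts: it misses every integer gridline on the x-axis.
(c) Matching integer coefficients to the picture gives p.

x*y + 2*y - 3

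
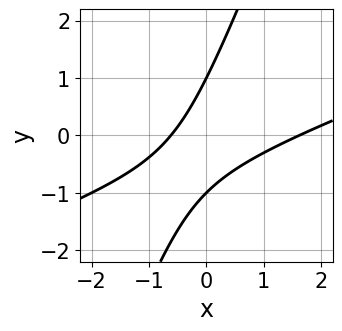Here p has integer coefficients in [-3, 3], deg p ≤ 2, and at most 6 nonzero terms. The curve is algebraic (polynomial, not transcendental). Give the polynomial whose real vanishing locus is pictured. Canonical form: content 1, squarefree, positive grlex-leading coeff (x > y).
x^2 - 3*x*y + y^2 - x - 1

Degree: no degree-1 curve has this shape, so deg p = 2.
From the visible intercepts: among the integer gridlines, it crosses the y-axis at y ∈ {-1, 1}.
These observations pin down the coefficients.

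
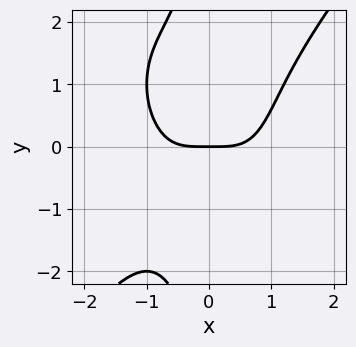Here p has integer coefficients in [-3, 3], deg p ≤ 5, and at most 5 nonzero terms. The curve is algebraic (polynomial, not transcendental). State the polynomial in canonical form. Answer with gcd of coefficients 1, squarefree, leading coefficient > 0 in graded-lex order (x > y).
(a) deg p = 4. A generic line meets the curve in up to 4 points.
(b) Against the integer gridlines: one y-axis crossing is at y = 0; one x-axis crossing is at x = 0.
(c) The integer polynomial consistent with all of this is the stated p.

2*x^4 - x*y^3 - 3*y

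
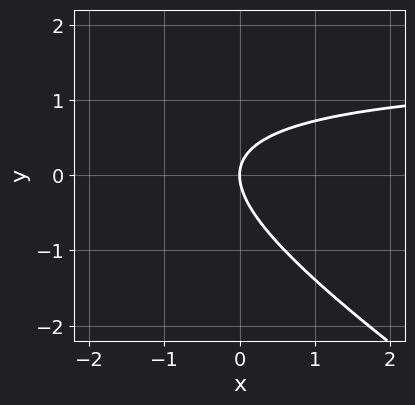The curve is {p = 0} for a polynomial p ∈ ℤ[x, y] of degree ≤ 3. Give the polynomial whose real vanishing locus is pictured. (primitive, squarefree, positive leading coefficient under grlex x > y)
2*x*y + 3*y^2 - 3*x

(a) The degree is 2 — a generic line meets the curve in up to 2 points.
(b) From the visible intercepts: it crosses the y-axis at the gridline y = 0; it meets the x-axis at x = 0 (among the integer gridlines).
(c) Solving for integer coefficients yields p as stated.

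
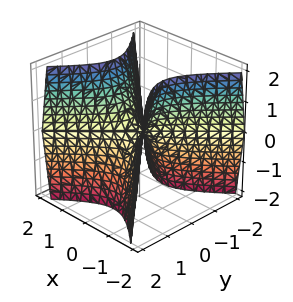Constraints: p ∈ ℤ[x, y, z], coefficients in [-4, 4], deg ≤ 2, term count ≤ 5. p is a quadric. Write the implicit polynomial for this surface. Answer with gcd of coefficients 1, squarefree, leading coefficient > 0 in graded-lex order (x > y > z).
2*x^2 - 2*y^2 - z

1. Degree: a hyperbolic paraboloid; a quadric, so deg p = 2.
2. Symmetries: the x ↦ −x reflection is a symmetry, so x appears only in even powers; the y ↦ −y reflection is a symmetry, so y appears only in even powers.
3. From the axis intercepts and sections: it crosses the z-axis at the gridline z = 0; it meets the y-axis at y = 0 (among the integer gridlines).
4. Together with the visible shape, these determine p as stated.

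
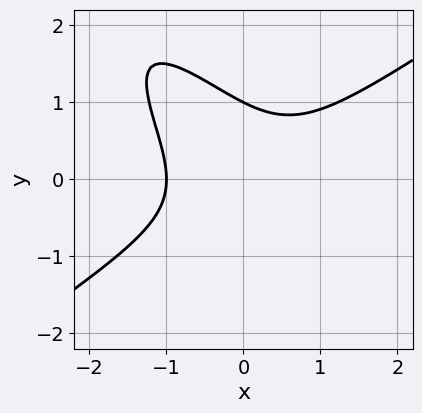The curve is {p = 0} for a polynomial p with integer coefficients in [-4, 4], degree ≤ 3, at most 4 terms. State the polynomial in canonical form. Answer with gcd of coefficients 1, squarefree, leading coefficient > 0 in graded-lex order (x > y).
Degree: the shape is more complex than any degree-2 curve, so deg p = 3.
From the visible intercepts: it meets the y-axis at y = 1 (among the integer gridlines); it crosses the x-axis at the gridline x = -1.
Matching integer coefficients to the picture gives p.

2*x^3 - 3*x*y^2 - 2*y^3 + 2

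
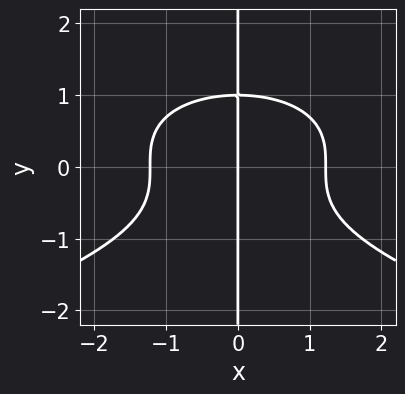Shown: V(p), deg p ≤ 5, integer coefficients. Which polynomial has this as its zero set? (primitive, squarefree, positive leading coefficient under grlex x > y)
The degree is 4 — no degree-3 curve has this shape.
Reading off the gridlines: the visible y-axis segment lies entirely on the curve; one x-axis crossing is at x = 0.
Together with the visible shape, these determine p as stated.

3*x*y^3 + 2*x^3 - 3*x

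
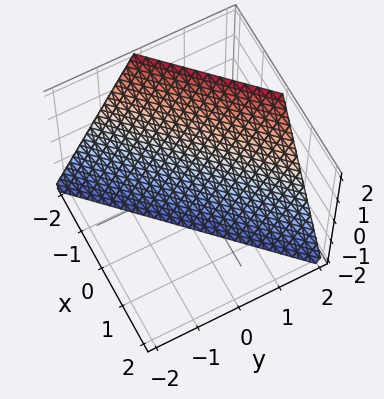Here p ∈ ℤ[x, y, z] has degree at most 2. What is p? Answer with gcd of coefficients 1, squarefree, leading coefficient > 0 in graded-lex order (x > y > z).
2*x - 2*y + z + 2

1. The degree is 1 — every cross-section is a straight line — this is a plane.
2. From the axis intercepts and sections: one x-axis crossing is at x = -1; one z-axis crossing is at z = -2; it crosses the y-axis at the gridline y = 1.
3. Together with the visible shape, these determine p as stated.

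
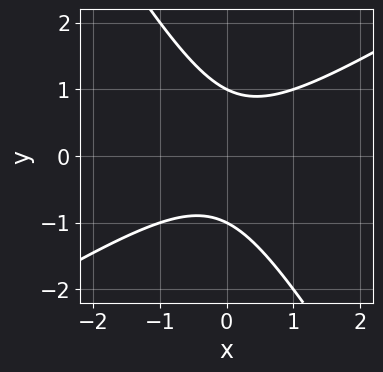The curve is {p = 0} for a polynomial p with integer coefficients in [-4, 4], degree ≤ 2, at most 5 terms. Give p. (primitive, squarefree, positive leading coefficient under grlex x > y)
(a) deg p = 2. The shape is more complex than any degree-1 curve.
(b) Reading off the gridlines: it misses every integer gridline on the x-axis; the y-axis gridline crossings are at y ∈ {-1, 1}.
(c) Matching integer coefficients to the picture gives p.

x^2 - x*y - y^2 + 1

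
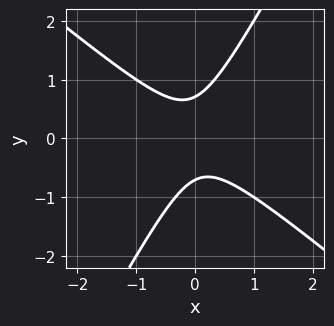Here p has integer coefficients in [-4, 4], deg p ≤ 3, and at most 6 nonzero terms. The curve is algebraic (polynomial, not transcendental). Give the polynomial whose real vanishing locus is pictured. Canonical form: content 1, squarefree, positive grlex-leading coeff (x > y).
3*x^2 + 2*x*y - 2*y^2 + 1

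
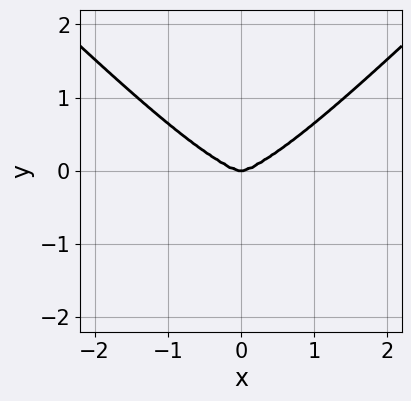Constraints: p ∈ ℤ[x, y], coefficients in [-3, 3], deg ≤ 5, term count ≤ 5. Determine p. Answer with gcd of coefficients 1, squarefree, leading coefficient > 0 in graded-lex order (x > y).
x^4 - y^4 - 3*y^3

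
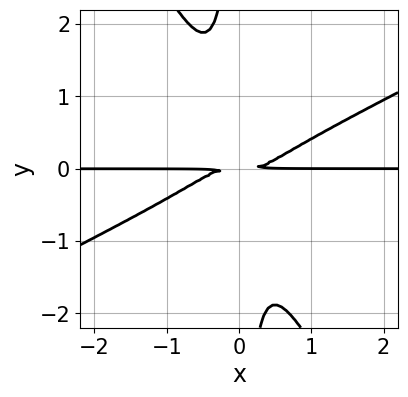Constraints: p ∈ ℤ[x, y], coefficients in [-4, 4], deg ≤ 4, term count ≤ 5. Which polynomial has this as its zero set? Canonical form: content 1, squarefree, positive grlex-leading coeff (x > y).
(a) The degree is 4 — no degree-3 curve has this shape.
(b) Reading off the gridlines: the visible x-axis segment lies entirely on the curve.
(c) Matching integer coefficients to the picture gives p.

2*x^3*y - 3*x^2*y^2 - 2*x*y^3 - y^2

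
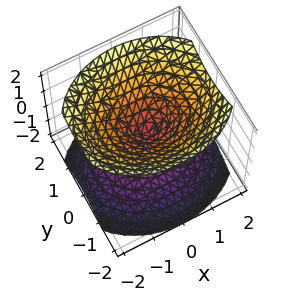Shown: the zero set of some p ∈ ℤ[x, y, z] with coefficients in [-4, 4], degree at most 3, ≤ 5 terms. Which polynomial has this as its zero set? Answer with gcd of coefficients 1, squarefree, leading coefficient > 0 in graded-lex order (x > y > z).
2*x^2 + 3*y^2 - 3*z^2

There are 2 components. Treating them together as one polynomial.
Degree: two nappes meeting at a single point; a quadric, so deg p = 2.
Symmetries: mirror symmetry x ↦ −x ⇒ only even powers of x; the z ↦ −z reflection is a symmetry, so z appears only in even powers; mirror symmetry y ↦ −y ⇒ only even powers of y.
From the visible intercepts: one y-axis crossing is at y = 0; one x-axis crossing is at x = 0; it crosses the z-axis at the gridline z = 0.
These observations pin down the coefficients.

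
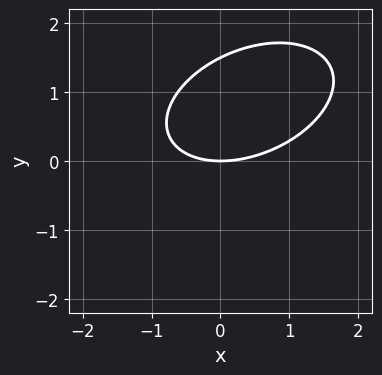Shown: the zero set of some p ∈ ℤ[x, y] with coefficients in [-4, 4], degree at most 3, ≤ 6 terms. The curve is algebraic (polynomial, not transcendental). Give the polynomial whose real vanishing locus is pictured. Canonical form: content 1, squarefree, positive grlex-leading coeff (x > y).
1. The degree is 2 — no degree-1 curve has this shape.
2. Reading off the gridlines: it crosses the y-axis at the gridline y = 0; it crosses the x-axis at the gridline x = 0.
3. Putting this together gives p.

x^2 - x*y + 2*y^2 - 3*y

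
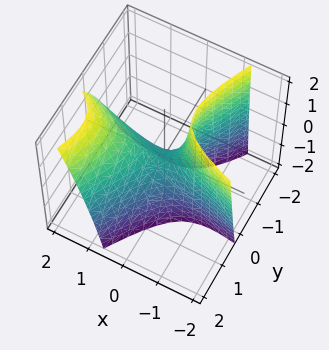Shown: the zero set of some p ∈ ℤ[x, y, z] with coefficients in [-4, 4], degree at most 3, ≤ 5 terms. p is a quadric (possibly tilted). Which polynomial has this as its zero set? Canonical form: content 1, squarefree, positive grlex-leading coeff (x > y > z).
(a) deg p = 2.
(b) Checking where it meets the axes: one z-axis crossing is at z = 0; it crosses the x-axis at the gridline x = 0; one y-axis crossing is at y = 0.
(c) Putting this together gives p.

x^2 + 3*x*y - x*z - 2*y^2 - z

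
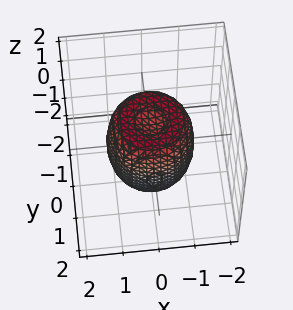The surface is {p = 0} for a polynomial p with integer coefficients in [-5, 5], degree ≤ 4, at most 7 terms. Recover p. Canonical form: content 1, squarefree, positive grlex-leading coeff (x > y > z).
(a) Degree: the shape is more complex than any degree-3 surface, so deg p = 4.
(b) Symmetry: the surface is invariant under rotation about z: p = q(x² + y², z).
(c) From the visible intercepts: the z-axis gridline crossings are at z ∈ {-1, 1}; a circular section at z = 1 has radius exactly 1.
(d) Fitting integer coefficients to these (and the overall shape) gives p.

2*x^4 + 4*x^2*y^2 + 2*y^4 - 2*x^2 - 2*y^2 + z^2 - 1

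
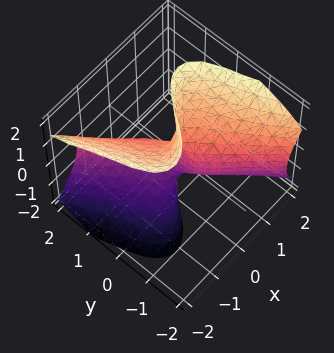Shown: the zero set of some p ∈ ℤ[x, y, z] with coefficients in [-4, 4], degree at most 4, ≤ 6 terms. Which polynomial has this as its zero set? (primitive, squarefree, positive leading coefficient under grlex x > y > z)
2*x^3 - 2*x*z^2 + y^3 + y*z^2 + 2*x

(a) deg p = 3. No degree-2 surface has this shape.
(b) Checking where it meets the axes: every point of the z-axis in the box is on the surface; it meets the x-axis at x = 0 (among the integer gridlines).
(c) These observations pin down the coefficients.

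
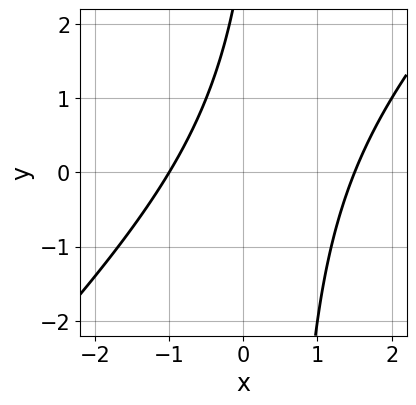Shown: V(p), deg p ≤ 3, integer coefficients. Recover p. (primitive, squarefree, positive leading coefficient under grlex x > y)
1. deg p = 2.
2. Observable constraints: no y-intercept at any integer in the box; it crosses the x-axis at the gridline x = -1.
3. Matching integer coefficients to the picture gives p.

2*x^2 - 2*x*y - x + y - 3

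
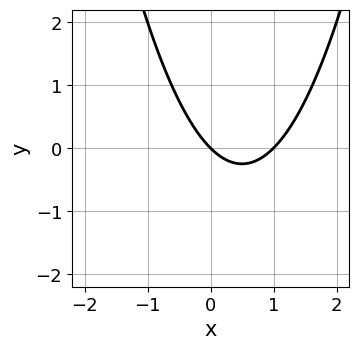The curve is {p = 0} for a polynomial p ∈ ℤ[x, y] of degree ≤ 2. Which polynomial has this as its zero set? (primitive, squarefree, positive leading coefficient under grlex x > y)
x^2 - x - y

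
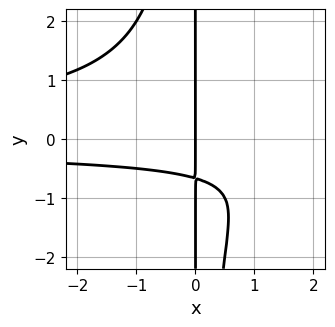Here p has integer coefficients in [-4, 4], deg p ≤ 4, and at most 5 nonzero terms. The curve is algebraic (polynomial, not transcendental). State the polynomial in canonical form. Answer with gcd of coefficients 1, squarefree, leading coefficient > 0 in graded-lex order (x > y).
1. deg p = 4. The shape is more complex than any degree-3 curve.
2. Reading off the gridlines: one x-axis crossing is at x = 0; the visible y-axis segment lies entirely on the curve.
3. Matching integer coefficients to the picture gives p.

2*x^2*y^2 + 3*x*y + 2*x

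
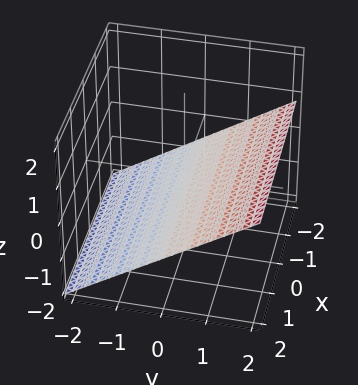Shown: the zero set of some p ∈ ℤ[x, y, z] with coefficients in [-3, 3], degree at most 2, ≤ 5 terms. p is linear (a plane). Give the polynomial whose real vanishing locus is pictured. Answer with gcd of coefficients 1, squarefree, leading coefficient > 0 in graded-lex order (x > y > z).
2*y - 3*z - 2

First, deg p = 1.
Then, checking where it meets the axes: it crosses the y-axis at the gridline y = 1; it misses every integer gridline on the x-axis.
Finally, the integer polynomial consistent with all of this is the stated p.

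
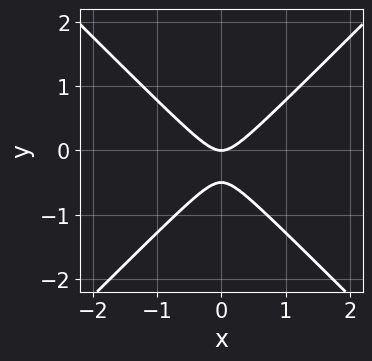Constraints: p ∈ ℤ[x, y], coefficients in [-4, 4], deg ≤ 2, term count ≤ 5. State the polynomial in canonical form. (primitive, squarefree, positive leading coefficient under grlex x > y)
deg p = 2. No degree-1 curve has this shape.
Symmetries: mirror symmetry x ↦ −x ⇒ only even powers of x.
From the axis intercepts and sections: it meets the x-axis at x = 0 (among the integer gridlines); it meets the y-axis at y = 0 (among the integer gridlines).
Together with the visible shape, these determine p as stated.

2*x^2 - 2*y^2 - y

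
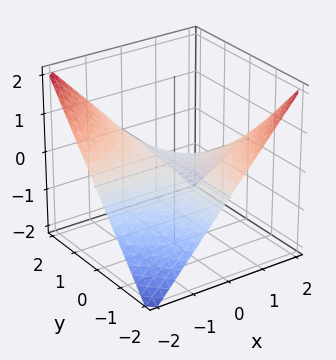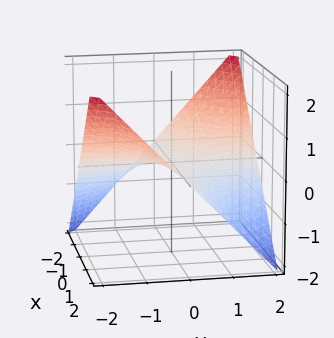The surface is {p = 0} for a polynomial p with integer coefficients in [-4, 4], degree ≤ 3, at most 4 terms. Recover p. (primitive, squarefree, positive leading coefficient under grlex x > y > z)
x*y + 2*z

Degree: a hyperbolic paraboloid; a quadric, so deg p = 2.
Observable constraints: the visible x-axis segment lies entirely on the surface; it crosses the z-axis at the gridline z = 0; the visible y-axis segment lies entirely on the surface.
Solving for integer coefficients yields p as stated.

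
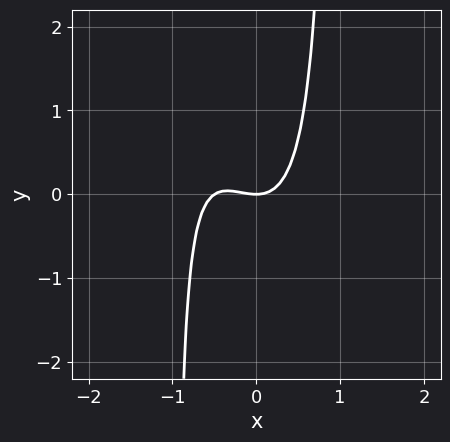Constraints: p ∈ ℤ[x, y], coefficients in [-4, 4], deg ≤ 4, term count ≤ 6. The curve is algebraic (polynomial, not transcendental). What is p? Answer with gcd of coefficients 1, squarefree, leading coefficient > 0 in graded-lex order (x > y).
First, the degree is 3 — a generic line meets the curve in up to 3 points.
Next, from the visible intercepts: it meets the x-axis at x = 0 (among the integer gridlines); it meets the y-axis at y = 0 (among the integer gridlines).
Finally, the integer polynomial consistent with all of this is the stated p.

2*x^3 + x^2*y + x^2 - y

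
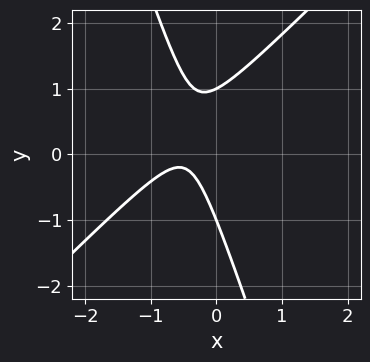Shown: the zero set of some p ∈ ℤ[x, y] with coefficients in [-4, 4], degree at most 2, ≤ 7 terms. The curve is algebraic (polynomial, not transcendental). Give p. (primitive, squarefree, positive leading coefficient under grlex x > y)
1. deg p = 2.
2. Observable constraints: among the integer gridlines, it crosses the y-axis at y ∈ {-1, 1}; it misses every integer gridline on the x-axis.
3. Fitting integer coefficients to these (and the overall shape) gives p.

3*x^2 - 2*x*y - y^2 + 3*x + 1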